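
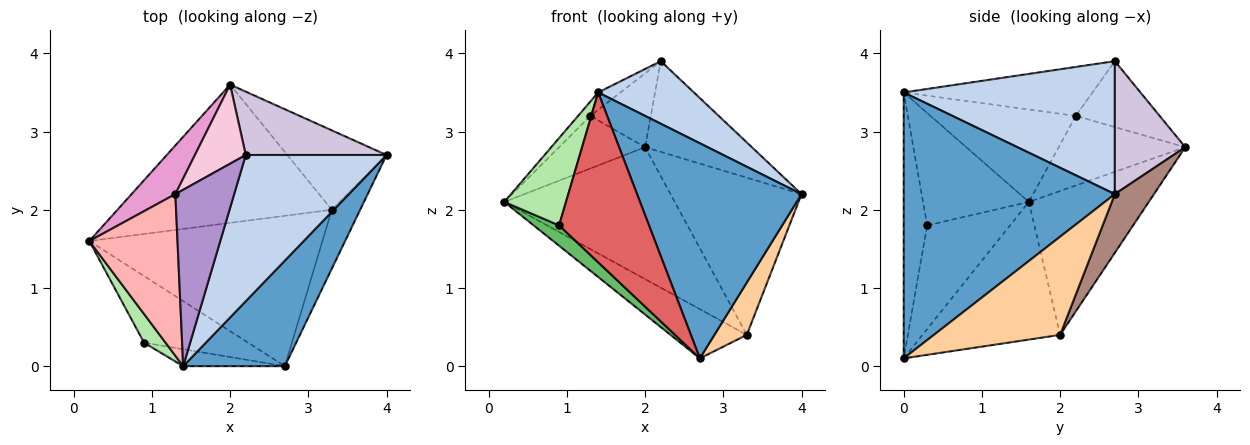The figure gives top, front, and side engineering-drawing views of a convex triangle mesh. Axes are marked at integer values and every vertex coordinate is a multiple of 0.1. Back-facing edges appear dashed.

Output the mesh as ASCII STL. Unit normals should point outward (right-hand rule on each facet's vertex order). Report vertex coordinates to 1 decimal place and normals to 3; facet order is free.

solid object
 facet normal 0.755 -0.588 0.289
  outer loop
   vertex 1.4 0.0 3.5
   vertex 2.7 0.0 0.1
   vertex 4.0 2.7 2.2
  endloop
 endfacet
 facet normal 0.656 -0.297 0.694
  outer loop
   vertex 1.4 0.0 3.5
   vertex 4.0 2.7 2.2
   vertex 2.2 2.7 3.9
  endloop
 endfacet
 facet normal -0.489 0.271 -0.829
  outer loop
   vertex 3.3 2.0 0.4
   vertex 2.7 0.0 0.1
   vertex 0.2 1.6 2.1
  endloop
 endfacet
 facet normal 0.933 -0.239 -0.270
  outer loop
   vertex 3.3 2.0 0.4
   vertex 4.0 2.7 2.2
   vertex 2.7 0.0 0.1
  endloop
 endfacet
 facet normal -0.689 -0.211 -0.693
  outer loop
   vertex 0.9 0.3 1.8
   vertex 0.2 1.6 2.1
   vertex 2.7 0.0 0.1
  endloop
 endfacet
 facet normal -0.852 -0.497 0.163
  outer loop
   vertex 0.9 0.3 1.8
   vertex 1.4 0.0 3.5
   vertex 0.2 1.6 2.1
  endloop
 endfacet
 facet normal -0.251 -0.963 -0.096
  outer loop
   vertex 0.9 0.3 1.8
   vertex 2.7 0.0 0.1
   vertex 1.4 0.0 3.5
  endloop
 endfacet
 facet normal -0.722 0.061 0.689
  outer loop
   vertex 1.3 2.2 3.2
   vertex 0.2 1.6 2.1
   vertex 1.4 0.0 3.5
  endloop
 endfacet
 facet normal -0.638 0.076 0.766
  outer loop
   vertex 1.3 2.2 3.2
   vertex 1.4 0.0 3.5
   vertex 2.2 2.7 3.9
  endloop
 endfacet
 facet normal 0.476 0.721 0.504
  outer loop
   vertex 2.0 3.6 2.8
   vertex 2.2 2.7 3.9
   vertex 4.0 2.7 2.2
  endloop
 endfacet
 facet normal 0.257 0.863 -0.436
  outer loop
   vertex 2.0 3.6 2.8
   vertex 4.0 2.7 2.2
   vertex 3.3 2.0 0.4
  endloop
 endfacet
 facet normal -0.437 0.621 -0.651
  outer loop
   vertex 2.0 3.6 2.8
   vertex 3.3 2.0 0.4
   vertex 0.2 1.6 2.1
  endloop
 endfacet
 facet normal -0.734 0.499 0.462
  outer loop
   vertex 2.0 3.6 2.8
   vertex 0.2 1.6 2.1
   vertex 1.3 2.2 3.2
  endloop
 endfacet
 facet normal -0.688 0.495 0.530
  outer loop
   vertex 2.0 3.6 2.8
   vertex 1.3 2.2 3.2
   vertex 2.2 2.7 3.9
  endloop
 endfacet
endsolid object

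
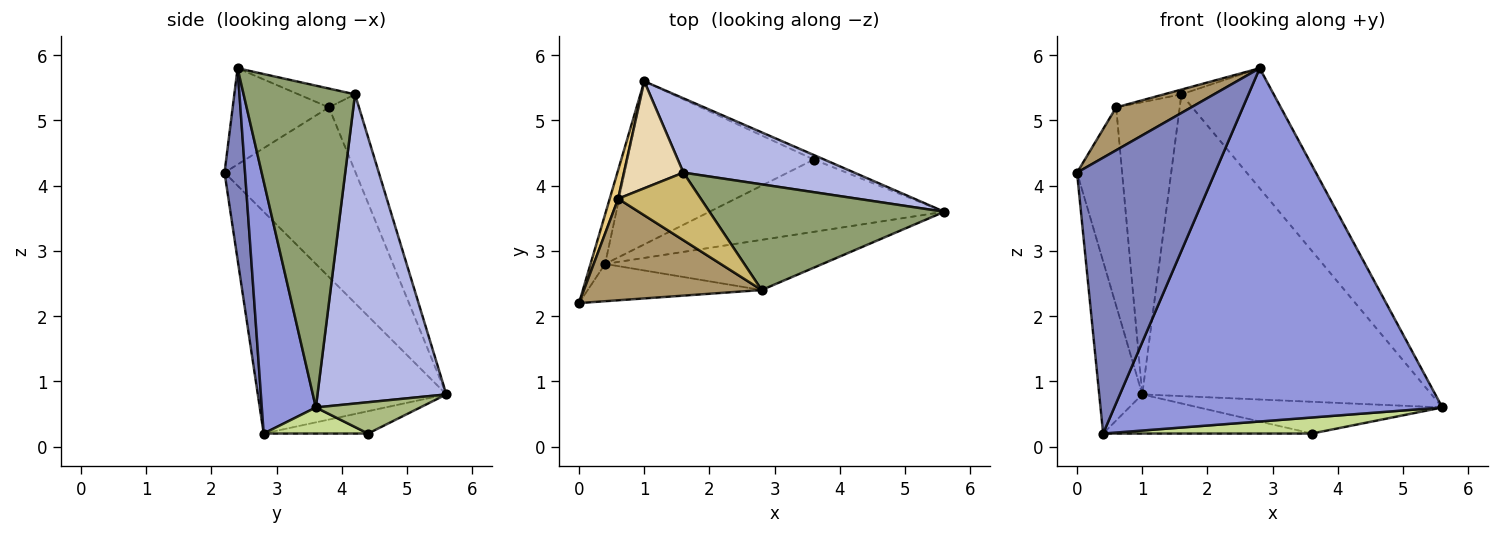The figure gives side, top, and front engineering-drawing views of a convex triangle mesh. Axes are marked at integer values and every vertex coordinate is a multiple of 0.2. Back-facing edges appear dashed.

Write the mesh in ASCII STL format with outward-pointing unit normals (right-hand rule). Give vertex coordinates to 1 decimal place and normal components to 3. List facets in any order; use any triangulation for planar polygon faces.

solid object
 facet normal -0.973 0.222 -0.064
  outer loop
   vertex 0.4 2.8 0.2
   vertex 0.0 2.2 4.2
   vertex 1.0 5.6 0.8
  endloop
 endfacet
 facet normal 0.146 -0.980 -0.132
  outer loop
   vertex 0.4 2.8 0.2
   vertex 2.8 2.4 5.8
   vertex 0.0 2.2 4.2
  endloop
 endfacet
 facet normal 0.161 -0.977 -0.139
  outer loop
   vertex 0.4 2.8 0.2
   vertex 5.6 3.6 0.6
   vertex 2.8 2.4 5.8
  endloop
 endfacet
 facet normal 0.397 0.891 0.219
  outer loop
   vertex 1.6 4.2 5.4
   vertex 5.6 3.6 0.6
   vertex 1.0 5.6 0.8
  endloop
 endfacet
 facet normal 0.671 0.556 0.490
  outer loop
   vertex 1.6 4.2 5.4
   vertex 2.8 2.4 5.8
   vertex 5.6 3.6 0.6
  endloop
 endfacet
 facet normal 0.391 0.911 -0.130
  outer loop
   vertex 3.6 4.4 0.2
   vertex 1.0 5.6 0.8
   vertex 5.6 3.6 0.6
  endloop
 endfacet
 facet normal 0.108 -0.216 -0.970
  outer loop
   vertex 3.6 4.4 0.2
   vertex 5.6 3.6 0.6
   vertex 0.4 2.8 0.2
  endloop
 endfacet
 facet normal -0.116 0.232 -0.966
  outer loop
   vertex 3.6 4.4 0.2
   vertex 0.4 2.8 0.2
   vertex 1.0 5.6 0.8
  endloop
 endfacet
 facet normal -0.446 -0.348 0.824
  outer loop
   vertex 0.6 3.8 5.2
   vertex 0.0 2.2 4.2
   vertex 2.8 2.4 5.8
  endloop
 endfacet
 facet normal -0.222 0.068 0.973
  outer loop
   vertex 0.6 3.8 5.2
   vertex 2.8 2.4 5.8
   vertex 1.6 4.2 5.4
  endloop
 endfacet
 facet normal -0.945 0.325 0.047
  outer loop
   vertex 0.6 3.8 5.2
   vertex 1.0 5.6 0.8
   vertex 0.0 2.2 4.2
  endloop
 endfacet
 facet normal -0.406 0.858 0.314
  outer loop
   vertex 0.6 3.8 5.2
   vertex 1.6 4.2 5.4
   vertex 1.0 5.6 0.8
  endloop
 endfacet
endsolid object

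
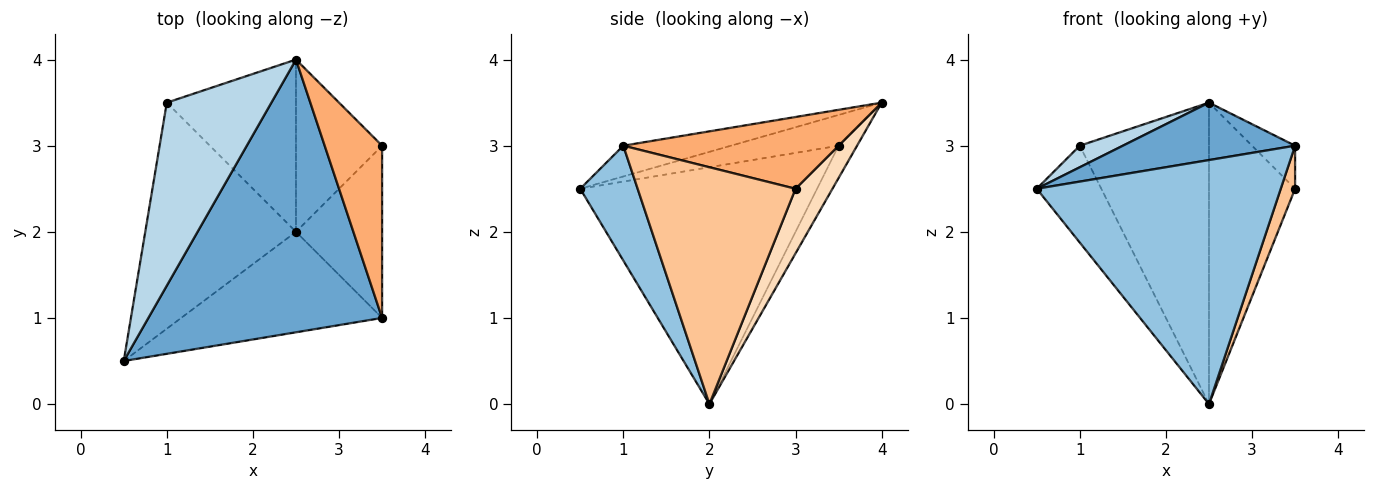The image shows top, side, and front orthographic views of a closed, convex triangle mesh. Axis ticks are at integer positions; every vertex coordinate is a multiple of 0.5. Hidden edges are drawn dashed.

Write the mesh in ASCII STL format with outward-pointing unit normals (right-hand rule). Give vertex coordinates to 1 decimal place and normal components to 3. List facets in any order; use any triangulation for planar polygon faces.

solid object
 facet normal -0.128 -0.204 0.971
  outer loop
   vertex 2.5 4.0 3.5
   vertex 0.5 0.5 2.5
   vertex 3.5 1.0 3.0
  endloop
 endfacet
 facet normal 0.213 -0.904 -0.372
  outer loop
   vertex 2.5 2.0 0.0
   vertex 3.5 1.0 3.0
   vertex 0.5 0.5 2.5
  endloop
 endfacet
 facet normal -0.280 -0.112 0.953
  outer loop
   vertex 1.0 3.5 3.0
   vertex 0.5 0.5 2.5
   vertex 2.5 4.0 3.5
  endloop
 endfacet
 facet normal -0.822 0.224 -0.523
  outer loop
   vertex 1.0 3.5 3.0
   vertex 2.5 2.0 0.0
   vertex 0.5 0.5 2.5
  endloop
 endfacet
 facet normal -0.123 0.862 -0.492
  outer loop
   vertex 1.0 3.5 3.0
   vertex 2.5 4.0 3.5
   vertex 2.5 2.0 0.0
  endloop
 endfacet
 facet normal 0.772 0.154 0.617
  outer loop
   vertex 3.5 3.0 2.5
   vertex 2.5 4.0 3.5
   vertex 3.5 1.0 3.0
  endloop
 endfacet
 facet normal 0.936 -0.085 -0.341
  outer loop
   vertex 3.5 3.0 2.5
   vertex 3.5 1.0 3.0
   vertex 2.5 2.0 0.0
  endloop
 endfacet
 facet normal 0.349 0.814 -0.465
  outer loop
   vertex 3.5 3.0 2.5
   vertex 2.5 2.0 0.0
   vertex 2.5 4.0 3.5
  endloop
 endfacet
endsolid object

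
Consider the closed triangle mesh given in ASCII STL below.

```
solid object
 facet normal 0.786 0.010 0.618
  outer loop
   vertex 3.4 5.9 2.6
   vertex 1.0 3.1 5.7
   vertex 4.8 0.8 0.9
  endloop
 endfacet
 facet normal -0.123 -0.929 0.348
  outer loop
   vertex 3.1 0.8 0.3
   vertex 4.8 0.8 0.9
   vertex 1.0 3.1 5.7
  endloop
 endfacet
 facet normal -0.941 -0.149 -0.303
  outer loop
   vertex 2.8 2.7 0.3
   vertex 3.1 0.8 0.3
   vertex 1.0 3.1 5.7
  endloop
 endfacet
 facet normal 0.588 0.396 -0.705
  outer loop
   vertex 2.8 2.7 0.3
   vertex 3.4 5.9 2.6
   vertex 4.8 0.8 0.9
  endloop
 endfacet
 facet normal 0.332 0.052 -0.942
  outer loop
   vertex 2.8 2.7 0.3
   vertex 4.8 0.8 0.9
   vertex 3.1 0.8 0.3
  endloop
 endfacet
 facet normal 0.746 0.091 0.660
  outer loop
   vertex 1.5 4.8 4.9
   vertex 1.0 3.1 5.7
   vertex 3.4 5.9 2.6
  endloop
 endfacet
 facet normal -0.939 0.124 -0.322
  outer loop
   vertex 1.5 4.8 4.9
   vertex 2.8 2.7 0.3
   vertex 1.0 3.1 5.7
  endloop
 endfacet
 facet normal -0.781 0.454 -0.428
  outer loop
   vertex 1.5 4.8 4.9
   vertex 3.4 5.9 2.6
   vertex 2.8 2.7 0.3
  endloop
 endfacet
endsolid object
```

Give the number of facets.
8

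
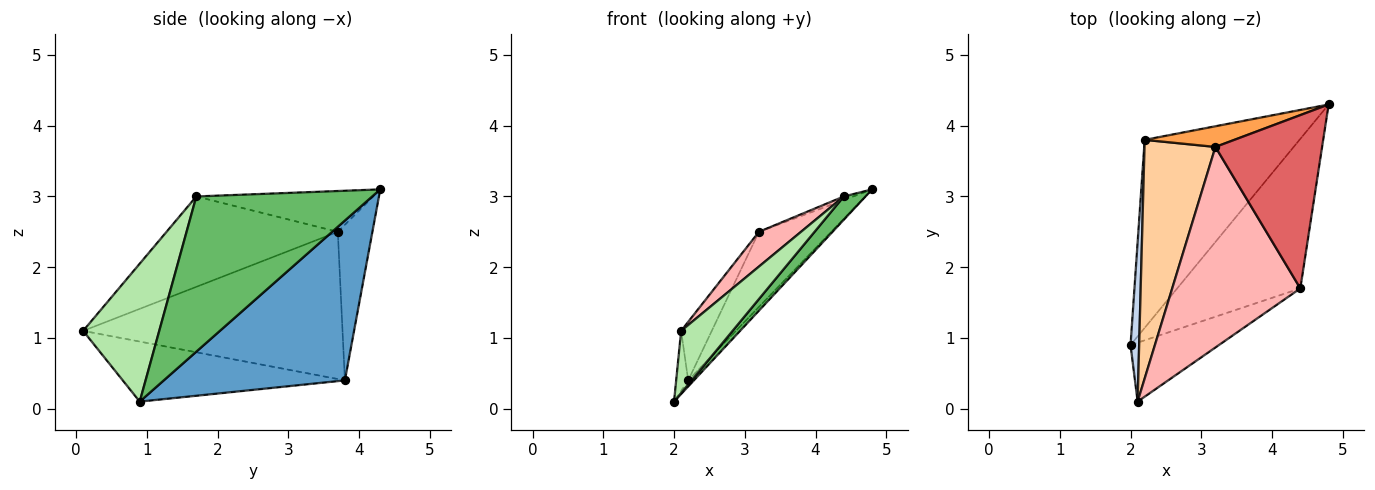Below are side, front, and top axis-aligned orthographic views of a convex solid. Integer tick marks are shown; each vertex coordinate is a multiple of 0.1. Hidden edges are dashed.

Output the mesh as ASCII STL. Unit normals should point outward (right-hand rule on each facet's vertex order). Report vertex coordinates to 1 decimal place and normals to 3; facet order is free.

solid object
 facet normal 0.718 0.022 -0.696
  outer loop
   vertex 2.2 3.8 0.4
   vertex 4.8 4.3 3.1
   vertex 2.0 0.9 0.1
  endloop
 endfacet
 facet normal -0.988 0.054 0.142
  outer loop
   vertex 2.2 3.8 0.4
   vertex 2.0 0.9 0.1
   vertex 2.1 0.1 1.1
  endloop
 endfacet
 facet normal -0.419 0.876 0.241
  outer loop
   vertex 3.2 3.7 2.5
   vertex 4.8 4.3 3.1
   vertex 2.2 3.8 0.4
  endloop
 endfacet
 facet normal -0.896 0.106 0.432
  outer loop
   vertex 3.2 3.7 2.5
   vertex 2.2 3.8 0.4
   vertex 2.1 0.1 1.1
  endloop
 endfacet
 facet normal 0.780 -0.096 -0.619
  outer loop
   vertex 4.4 1.7 3.0
   vertex 2.0 0.9 0.1
   vertex 4.8 4.3 3.1
  endloop
 endfacet
 facet normal 0.732 -0.495 -0.469
  outer loop
   vertex 4.4 1.7 3.0
   vertex 2.1 0.1 1.1
   vertex 2.0 0.9 0.1
  endloop
 endfacet
 facet normal -0.357 0.019 0.934
  outer loop
   vertex 4.4 1.7 3.0
   vertex 4.8 4.3 3.1
   vertex 3.2 3.7 2.5
  endloop
 endfacet
 facet normal -0.571 -0.140 0.809
  outer loop
   vertex 4.4 1.7 3.0
   vertex 3.2 3.7 2.5
   vertex 2.1 0.1 1.1
  endloop
 endfacet
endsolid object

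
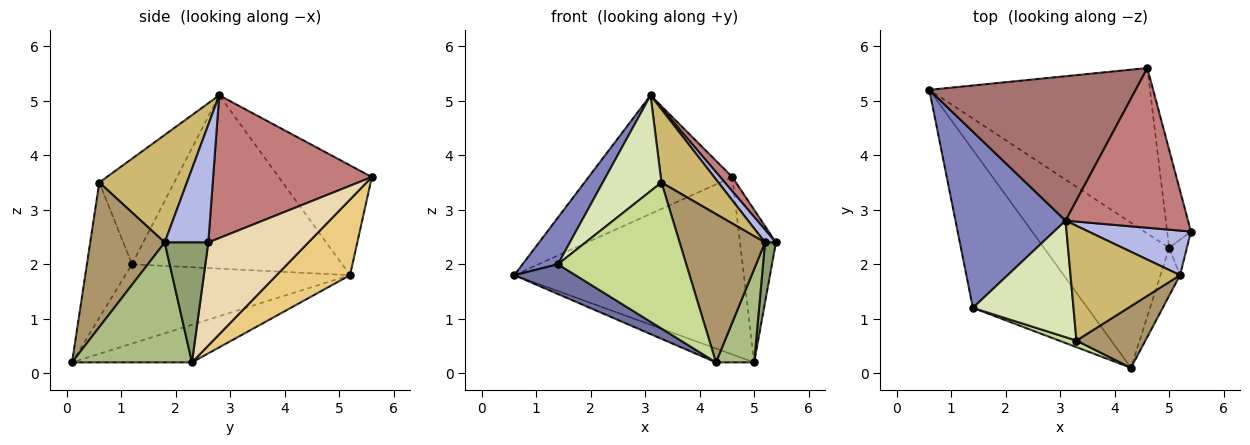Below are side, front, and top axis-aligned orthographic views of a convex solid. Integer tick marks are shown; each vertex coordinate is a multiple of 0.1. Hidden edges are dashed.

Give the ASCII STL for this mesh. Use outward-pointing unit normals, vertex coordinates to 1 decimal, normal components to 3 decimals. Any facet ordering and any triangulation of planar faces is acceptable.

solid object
 facet normal -0.562 -0.153 -0.813
  outer loop
   vertex 1.4 1.2 2.0
   vertex 0.6 5.2 1.8
   vertex 4.3 0.1 0.2
  endloop
 endfacet
 facet normal -0.836 -0.141 0.531
  outer loop
   vertex 1.4 1.2 2.0
   vertex 3.1 2.8 5.1
   vertex 0.6 5.2 1.8
  endloop
 endfacet
 facet normal -0.287 0.091 -0.954
  outer loop
   vertex 5.0 2.3 0.2
   vertex 4.3 0.1 0.2
   vertex 0.6 5.2 1.8
  endloop
 endfacet
 facet normal 0.741 -0.185 0.645
  outer loop
   vertex 5.2 1.8 2.4
   vertex 5.4 2.6 2.4
   vertex 3.1 2.8 5.1
  endloop
 endfacet
 facet normal 0.960 -0.240 -0.142
  outer loop
   vertex 5.2 1.8 2.4
   vertex 5.0 2.3 0.2
   vertex 5.4 2.6 2.4
  endloop
 endfacet
 facet normal 0.942 -0.300 -0.154
  outer loop
   vertex 5.2 1.8 2.4
   vertex 4.3 0.1 0.2
   vertex 5.0 2.3 0.2
  endloop
 endfacet
 facet normal -0.331 -0.943 0.042
  outer loop
   vertex 3.3 0.6 3.5
   vertex 1.4 1.2 2.0
   vertex 4.3 0.1 0.2
  endloop
 endfacet
 facet normal -0.630 -0.494 0.600
  outer loop
   vertex 3.3 0.6 3.5
   vertex 3.1 2.8 5.1
   vertex 1.4 1.2 2.0
  endloop
 endfacet
 facet normal 0.627 -0.719 0.299
  outer loop
   vertex 3.3 0.6 3.5
   vertex 4.3 0.1 0.2
   vertex 5.2 1.8 2.4
  endloop
 endfacet
 facet normal 0.638 -0.414 0.649
  outer loop
   vertex 3.3 0.6 3.5
   vertex 5.2 1.8 2.4
   vertex 3.1 2.8 5.1
  endloop
 endfacet
 facet normal 0.228 0.712 -0.664
  outer loop
   vertex 4.6 5.6 3.6
   vertex 5.0 2.3 0.2
   vertex 0.6 5.2 1.8
  endloop
 endfacet
 facet normal 0.920 0.330 -0.212
  outer loop
   vertex 4.6 5.6 3.6
   vertex 5.4 2.6 2.4
   vertex 5.0 2.3 0.2
  endloop
 endfacet
 facet normal -0.380 0.587 0.715
  outer loop
   vertex 4.6 5.6 3.6
   vertex 0.6 5.2 1.8
   vertex 3.1 2.8 5.1
  endloop
 endfacet
 facet normal 0.758 -0.058 0.650
  outer loop
   vertex 4.6 5.6 3.6
   vertex 3.1 2.8 5.1
   vertex 5.4 2.6 2.4
  endloop
 endfacet
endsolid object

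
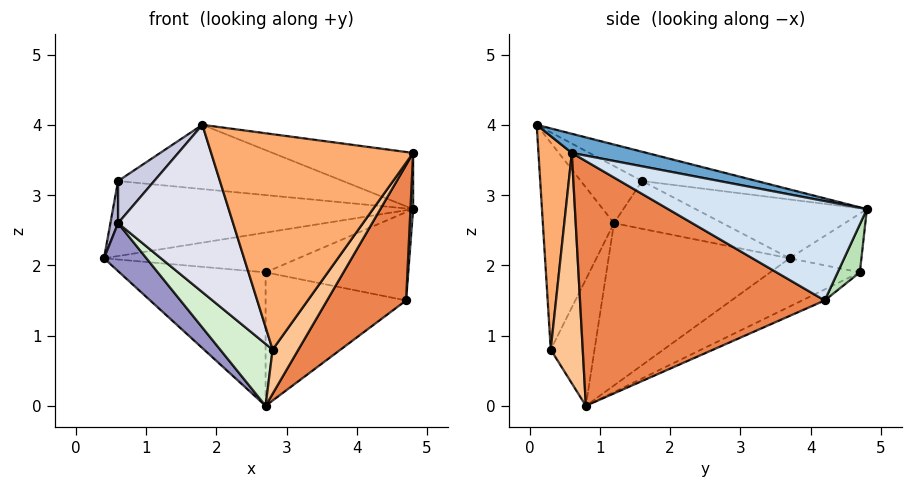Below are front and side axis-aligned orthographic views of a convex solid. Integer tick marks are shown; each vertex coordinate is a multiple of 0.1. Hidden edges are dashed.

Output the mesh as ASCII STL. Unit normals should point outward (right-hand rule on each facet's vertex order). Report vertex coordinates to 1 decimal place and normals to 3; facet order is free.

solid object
 facet normal 0.099 0.186 0.977
  outer loop
   vertex 4.8 0.6 3.6
   vertex 4.8 4.8 2.8
   vertex 1.8 0.1 4.0
  endloop
 endfacet
 facet normal -0.246 0.431 0.868
  outer loop
   vertex 0.6 1.6 3.2
   vertex 4.8 4.8 2.8
   vertex 0.4 3.7 2.1
  endloop
 endfacet
 facet normal -0.178 0.349 0.920
  outer loop
   vertex 0.6 1.6 3.2
   vertex 1.8 0.1 4.0
   vertex 4.8 4.8 2.8
  endloop
 endfacet
 facet normal 0.997 -0.013 -0.071
  outer loop
   vertex 4.7 4.2 1.5
   vertex 4.8 4.8 2.8
   vertex 4.8 0.6 3.6
  endloop
 endfacet
 facet normal 0.826 -0.267 -0.497
  outer loop
   vertex 4.7 4.2 1.5
   vertex 4.8 0.6 3.6
   vertex 2.7 0.8 0.0
  endloop
 endfacet
 facet normal 0.163 -0.987 -0.011
  outer loop
   vertex 2.8 0.3 0.8
   vertex 4.8 0.6 3.6
   vertex 1.8 0.1 4.0
  endloop
 endfacet
 facet normal 0.700 -0.563 -0.439
  outer loop
   vertex 2.8 0.3 0.8
   vertex 2.7 0.8 0.0
   vertex 4.8 0.6 3.6
  endloop
 endfacet
 facet normal -0.259 0.423 -0.868
  outer loop
   vertex 2.7 4.7 1.9
   vertex 2.7 0.8 0.0
   vertex 0.4 3.7 2.1
  endloop
 endfacet
 facet normal -0.070 0.437 -0.897
  outer loop
   vertex 2.7 4.7 1.9
   vertex 4.7 4.2 1.5
   vertex 2.7 0.8 0.0
  endloop
 endfacet
 facet normal -0.283 0.767 0.576
  outer loop
   vertex 2.7 4.7 1.9
   vertex 0.4 3.7 2.1
   vertex 4.8 4.8 2.8
  endloop
 endfacet
 facet normal 0.139 0.895 -0.424
  outer loop
   vertex 2.7 4.7 1.9
   vertex 4.8 4.8 2.8
   vertex 4.7 4.2 1.5
  endloop
 endfacet
 facet normal -0.595 -0.713 -0.371
  outer loop
   vertex 0.6 1.2 2.6
   vertex 2.7 0.8 0.0
   vertex 2.8 0.3 0.8
  endloop
 endfacet
 facet normal -0.778 -0.182 -0.601
  outer loop
   vertex 0.6 1.2 2.6
   vertex 0.4 3.7 2.1
   vertex 2.7 0.8 0.0
  endloop
 endfacet
 facet normal -0.996 -0.070 0.047
  outer loop
   vertex 0.6 1.2 2.6
   vertex 0.6 1.6 3.2
   vertex 0.4 3.7 2.1
  endloop
 endfacet
 facet normal -0.816 -0.481 0.321
  outer loop
   vertex 0.6 1.2 2.6
   vertex 1.8 0.1 4.0
   vertex 0.6 1.6 3.2
  endloop
 endfacet
 facet normal -0.514 -0.831 -0.213
  outer loop
   vertex 0.6 1.2 2.6
   vertex 2.8 0.3 0.8
   vertex 1.8 0.1 4.0
  endloop
 endfacet
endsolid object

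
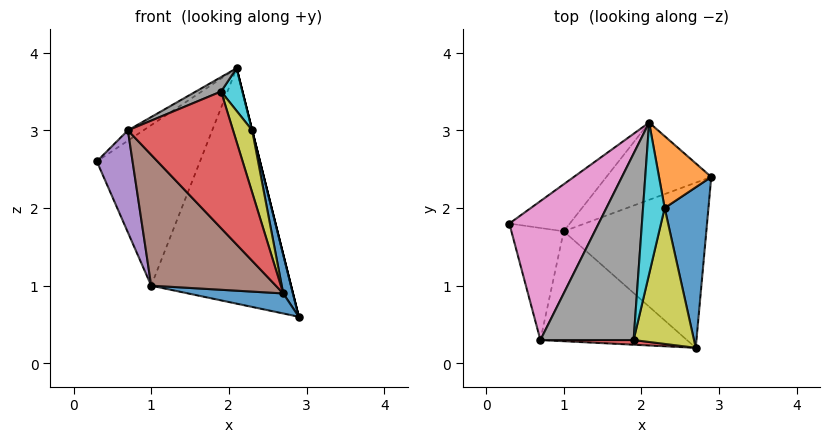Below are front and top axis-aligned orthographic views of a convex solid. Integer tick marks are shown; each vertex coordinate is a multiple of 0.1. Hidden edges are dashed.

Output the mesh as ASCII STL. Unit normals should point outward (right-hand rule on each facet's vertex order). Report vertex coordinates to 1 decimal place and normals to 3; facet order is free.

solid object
 facet normal -0.162 -0.119 -0.980
  outer loop
   vertex 1.0 1.7 1.0
   vertex 2.9 2.4 0.6
   vertex 2.7 0.2 0.9
  endloop
 endfacet
 facet normal -0.451 0.856 -0.251
  outer loop
   vertex 1.0 1.7 1.0
   vertex 0.3 1.8 2.6
   vertex 2.1 3.1 3.8
  endloop
 endfacet
 facet normal -0.384 0.877 -0.288
  outer loop
   vertex 1.0 1.7 1.0
   vertex 2.1 3.1 3.8
   vertex 2.9 2.4 0.6
  endloop
 endfacet
 facet normal -0.014 -0.999 0.034
  outer loop
   vertex 0.7 0.3 3.0
   vertex 2.7 0.2 0.9
   vertex 1.9 0.3 3.5
  endloop
 endfacet
 facet normal -0.873 -0.329 -0.361
  outer loop
   vertex 0.7 0.3 3.0
   vertex 0.3 1.8 2.6
   vertex 1.0 1.7 1.0
  endloop
 endfacet
 facet normal -0.581 -0.623 -0.523
  outer loop
   vertex 0.7 0.3 3.0
   vertex 1.0 1.7 1.0
   vertex 2.7 0.2 0.9
  endloop
 endfacet
 facet normal -0.584 0.060 0.810
  outer loop
   vertex 0.7 0.3 3.0
   vertex 2.1 3.1 3.8
   vertex 0.3 1.8 2.6
  endloop
 endfacet
 facet normal -0.384 -0.071 0.921
  outer loop
   vertex 0.7 0.3 3.0
   vertex 1.9 0.3 3.5
   vertex 2.1 3.1 3.8
  endloop
 endfacet
 facet normal 0.946 -0.135 0.296
  outer loop
   vertex 2.3 2.0 3.0
   vertex 1.9 0.3 3.5
   vertex 2.7 0.2 0.9
  endloop
 endfacet
 facet normal 0.921 -0.106 0.376
  outer loop
   vertex 2.3 2.0 3.0
   vertex 2.1 3.1 3.8
   vertex 1.9 0.3 3.5
  endloop
 endfacet
 facet normal 0.971 -0.056 0.233
  outer loop
   vertex 2.3 2.0 3.0
   vertex 2.7 0.2 0.9
   vertex 2.9 2.4 0.6
  endloop
 endfacet
 facet normal 0.970 0.000 0.243
  outer loop
   vertex 2.3 2.0 3.0
   vertex 2.9 2.4 0.6
   vertex 2.1 3.1 3.8
  endloop
 endfacet
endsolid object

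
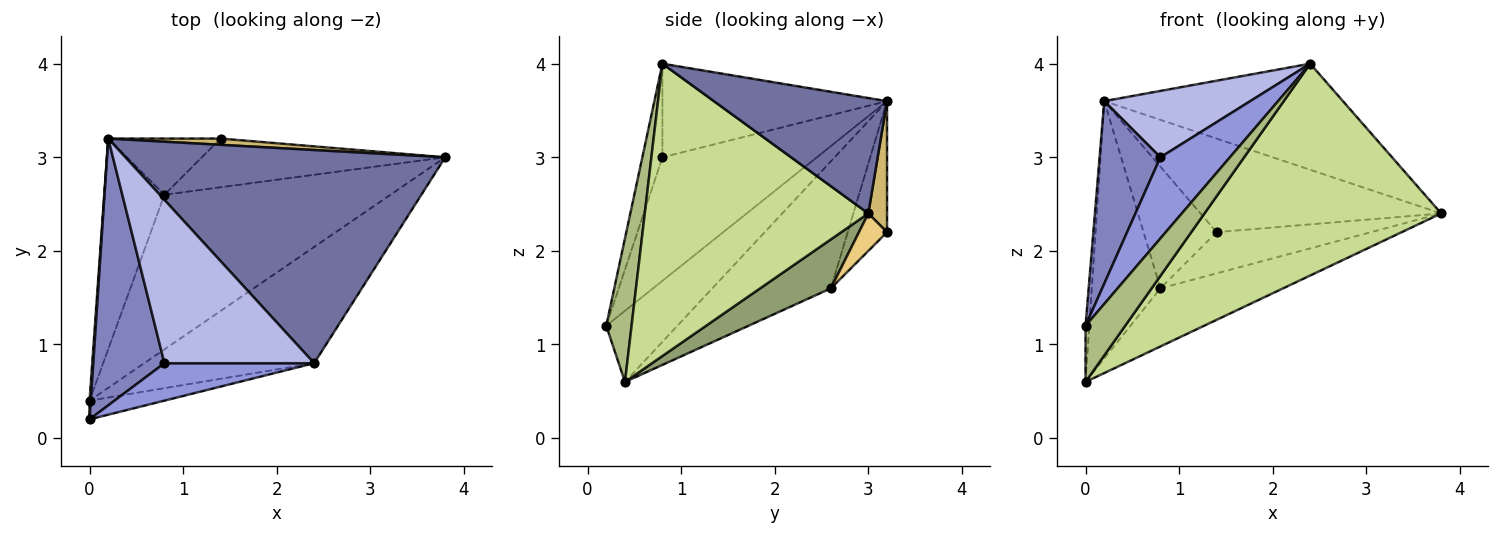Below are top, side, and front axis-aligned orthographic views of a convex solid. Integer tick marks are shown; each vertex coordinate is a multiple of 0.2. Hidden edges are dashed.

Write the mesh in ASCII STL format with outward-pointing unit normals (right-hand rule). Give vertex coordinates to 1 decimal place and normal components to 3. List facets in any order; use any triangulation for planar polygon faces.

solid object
 facet normal 0.308 0.424 0.852
  outer loop
   vertex 2.4 0.8 4.0
   vertex 3.8 3.0 2.4
   vertex 0.2 3.2 3.6
  endloop
 endfacet
 facet normal -0.820 -0.323 0.472
  outer loop
   vertex 0.8 0.8 3.0
   vertex 0.2 3.2 3.6
   vertex 0.0 0.2 1.2
  endloop
 endfacet
 facet normal -0.253 -0.878 0.405
  outer loop
   vertex 0.8 0.8 3.0
   vertex 0.0 0.2 1.2
   vertex 2.4 0.8 4.0
  endloop
 endfacet
 facet normal -0.501 -0.326 0.802
  outer loop
   vertex 0.8 0.8 3.0
   vertex 2.4 0.8 4.0
   vertex 0.2 3.2 3.6
  endloop
 endfacet
 facet normal 0.199 0.345 -0.917
  outer loop
   vertex 0.0 0.4 0.6
   vertex 0.8 2.6 1.6
   vertex 3.8 3.0 2.4
  endloop
 endfacet
 facet normal 0.518 -0.811 -0.270
  outer loop
   vertex 0.0 0.4 0.6
   vertex 2.4 0.8 4.0
   vertex 0.0 0.2 1.2
  endloop
 endfacet
 facet normal 0.638 -0.675 -0.371
  outer loop
   vertex 0.0 0.4 0.6
   vertex 3.8 3.0 2.4
   vertex 2.4 0.8 4.0
  endloop
 endfacet
 facet normal -0.998 0.053 0.018
  outer loop
   vertex 0.0 0.4 0.6
   vertex 0.0 0.2 1.2
   vertex 0.2 3.2 3.6
  endloop
 endfacet
 facet normal -0.801 0.464 -0.379
  outer loop
   vertex 0.0 0.4 0.6
   vertex 0.2 3.2 3.6
   vertex 0.8 2.6 1.6
  endloop
 endfacet
 facet normal 0.077 0.995 0.066
  outer loop
   vertex 1.4 3.2 2.2
   vertex 0.2 3.2 3.6
   vertex 3.8 3.0 2.4
  endloop
 endfacet
 facet normal 0.117 0.642 -0.758
  outer loop
   vertex 1.4 3.2 2.2
   vertex 3.8 3.0 2.4
   vertex 0.8 2.6 1.6
  endloop
 endfacet
 facet normal -0.439 0.816 -0.376
  outer loop
   vertex 1.4 3.2 2.2
   vertex 0.8 2.6 1.6
   vertex 0.2 3.2 3.6
  endloop
 endfacet
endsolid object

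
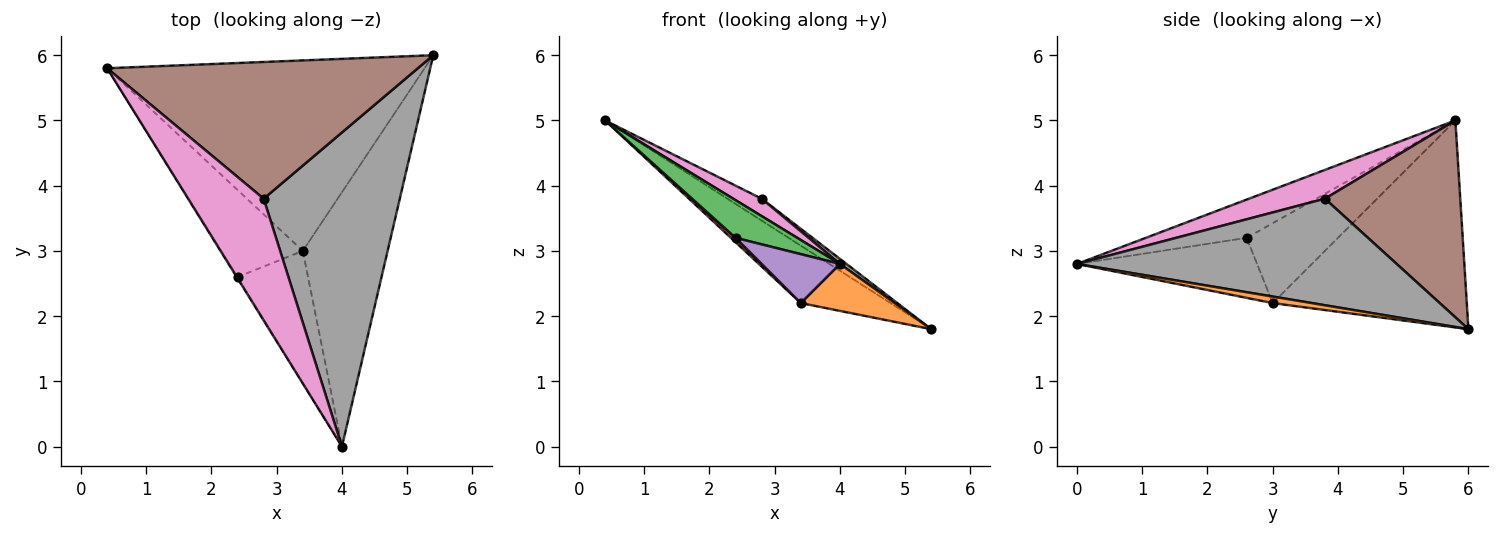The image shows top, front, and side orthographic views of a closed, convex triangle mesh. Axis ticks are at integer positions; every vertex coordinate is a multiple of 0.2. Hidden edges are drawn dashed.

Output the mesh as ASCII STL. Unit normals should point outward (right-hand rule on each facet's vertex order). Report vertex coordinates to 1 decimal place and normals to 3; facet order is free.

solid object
 facet normal -0.530 0.245 -0.812
  outer loop
   vertex 3.4 3.0 2.2
   vertex 0.4 5.8 5.0
   vertex 5.4 6.0 1.8
  endloop
 endfacet
 facet normal 0.075 -0.181 -0.981
  outer loop
   vertex 3.4 3.0 2.2
   vertex 5.4 6.0 1.8
   vertex 4.0 0.0 2.8
  endloop
 endfacet
 facet normal -0.853 -0.522 -0.020
  outer loop
   vertex 2.4 2.6 3.2
   vertex 4.0 0.0 2.8
   vertex 0.4 5.8 5.0
  endloop
 endfacet
 facet normal -0.699 -0.036 -0.714
  outer loop
   vertex 2.4 2.6 3.2
   vertex 0.4 5.8 5.0
   vertex 3.4 3.0 2.2
  endloop
 endfacet
 facet normal -0.624 -0.271 -0.733
  outer loop
   vertex 2.4 2.6 3.2
   vertex 3.4 3.0 2.2
   vertex 4.0 0.0 2.8
  endloop
 endfacet
 facet normal 0.530 0.134 0.837
  outer loop
   vertex 2.8 3.8 3.8
   vertex 5.4 6.0 1.8
   vertex 0.4 5.8 5.0
  endloop
 endfacet
 facet normal 0.353 -0.132 0.926
  outer loop
   vertex 2.8 3.8 3.8
   vertex 0.4 5.8 5.0
   vertex 4.0 0.0 2.8
  endloop
 endfacet
 facet normal 0.616 -0.013 0.787
  outer loop
   vertex 2.8 3.8 3.8
   vertex 4.0 0.0 2.8
   vertex 5.4 6.0 1.8
  endloop
 endfacet
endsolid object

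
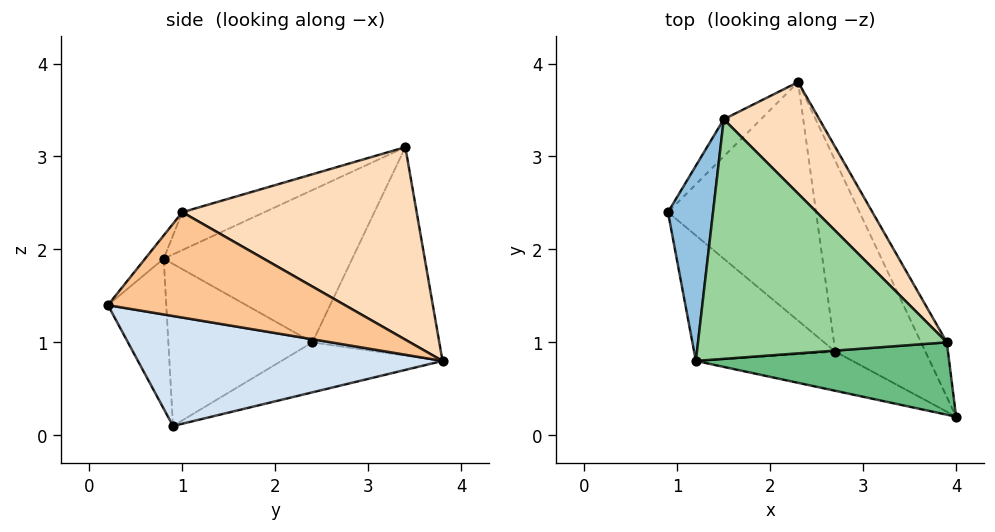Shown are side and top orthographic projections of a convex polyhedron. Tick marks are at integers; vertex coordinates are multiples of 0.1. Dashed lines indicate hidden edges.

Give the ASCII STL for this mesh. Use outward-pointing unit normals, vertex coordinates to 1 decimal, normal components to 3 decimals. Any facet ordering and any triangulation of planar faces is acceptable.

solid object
 facet normal -0.710 0.692 -0.127
  outer loop
   vertex 1.5 3.4 3.1
   vertex 2.3 3.8 0.8
   vertex 0.9 2.4 1.0
  endloop
 endfacet
 facet normal -0.959 -0.020 0.284
  outer loop
   vertex 1.2 0.8 1.9
   vertex 1.5 3.4 3.1
   vertex 0.9 2.4 1.0
  endloop
 endfacet
 facet normal -0.315 0.182 -0.932
  outer loop
   vertex 2.7 0.9 0.1
   vertex 0.9 2.4 1.0
   vertex 2.3 3.8 0.8
  endloop
 endfacet
 facet normal 0.749 0.251 -0.613
  outer loop
   vertex 2.7 0.9 0.1
   vertex 2.3 3.8 0.8
   vertex 4.0 0.2 1.4
  endloop
 endfacet
 facet normal -0.672 -0.455 -0.585
  outer loop
   vertex 2.7 0.9 0.1
   vertex 1.2 0.8 1.9
   vertex 0.9 2.4 1.0
  endloop
 endfacet
 facet normal -0.246 -0.935 -0.257
  outer loop
   vertex 2.7 0.9 0.1
   vertex 4.0 0.2 1.4
   vertex 1.2 0.8 1.9
  endloop
 endfacet
 facet normal 0.896 0.386 -0.220
  outer loop
   vertex 3.9 1.0 2.4
   vertex 4.0 0.2 1.4
   vertex 2.3 3.8 0.8
  endloop
 endfacet
 facet normal 0.711 0.608 0.353
  outer loop
   vertex 3.9 1.0 2.4
   vertex 2.3 3.8 0.8
   vertex 1.5 3.4 3.1
  endloop
 endfacet
 facet normal -0.057 -0.782 0.620
  outer loop
   vertex 3.9 1.0 2.4
   vertex 1.2 0.8 1.9
   vertex 4.0 0.2 1.4
  endloop
 endfacet
 facet normal -0.138 -0.402 0.905
  outer loop
   vertex 3.9 1.0 2.4
   vertex 1.5 3.4 3.1
   vertex 1.2 0.8 1.9
  endloop
 endfacet
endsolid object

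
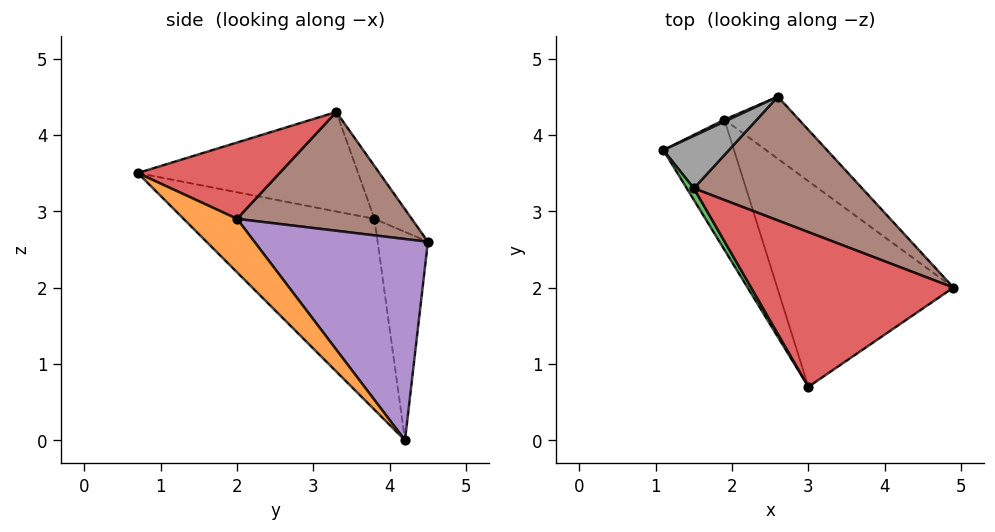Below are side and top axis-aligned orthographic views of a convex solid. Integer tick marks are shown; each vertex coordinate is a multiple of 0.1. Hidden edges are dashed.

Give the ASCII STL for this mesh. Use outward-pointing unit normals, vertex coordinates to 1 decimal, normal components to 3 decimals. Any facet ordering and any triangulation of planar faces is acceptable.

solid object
 facet normal -0.789 -0.540 -0.292
  outer loop
   vertex 1.9 4.2 0.0
   vertex 3.0 0.7 3.5
   vertex 1.1 3.8 2.9
  endloop
 endfacet
 facet normal 0.219 -0.655 -0.723
  outer loop
   vertex 1.9 4.2 0.0
   vertex 4.9 2.0 2.9
   vertex 3.0 0.7 3.5
  endloop
 endfacet
 facet normal -0.856 -0.513 0.061
  outer loop
   vertex 1.5 3.3 4.3
   vertex 1.1 3.8 2.9
   vertex 3.0 0.7 3.5
  endloop
 endfacet
 facet normal 0.352 -0.084 0.932
  outer loop
   vertex 1.5 3.3 4.3
   vertex 3.0 0.7 3.5
   vertex 4.9 2.0 2.9
  endloop
 endfacet
 facet normal 0.725 0.635 -0.268
  outer loop
   vertex 2.6 4.5 2.6
   vertex 4.9 2.0 2.9
   vertex 1.9 4.2 0.0
  endloop
 endfacet
 facet normal 0.488 0.532 0.692
  outer loop
   vertex 2.6 4.5 2.6
   vertex 1.5 3.3 4.3
   vertex 4.9 2.0 2.9
  endloop
 endfacet
 facet normal -0.421 0.907 0.009
  outer loop
   vertex 2.6 4.5 2.6
   vertex 1.9 4.2 0.0
   vertex 1.1 3.8 2.9
  endloop
 endfacet
 facet normal -0.321 0.859 0.399
  outer loop
   vertex 2.6 4.5 2.6
   vertex 1.1 3.8 2.9
   vertex 1.5 3.3 4.3
  endloop
 endfacet
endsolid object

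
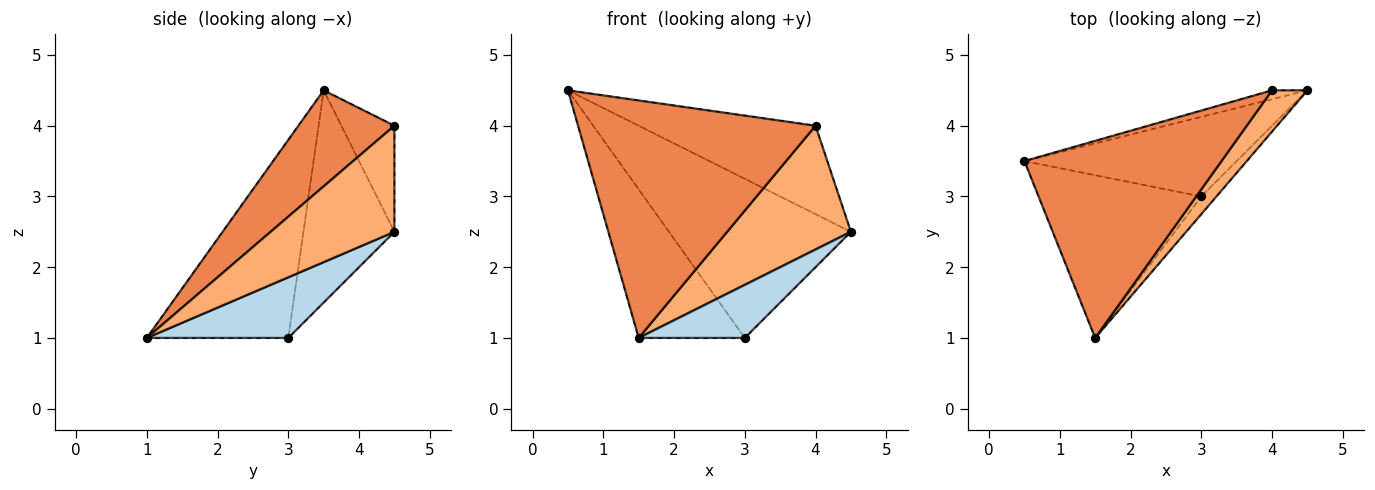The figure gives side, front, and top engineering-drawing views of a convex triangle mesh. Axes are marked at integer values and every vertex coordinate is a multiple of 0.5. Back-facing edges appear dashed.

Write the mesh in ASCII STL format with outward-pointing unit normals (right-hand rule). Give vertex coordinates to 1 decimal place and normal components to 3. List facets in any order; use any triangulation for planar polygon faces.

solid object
 facet normal -0.408 0.816 -0.408
  outer loop
   vertex 3.0 3.0 1.0
   vertex 0.5 3.5 4.5
   vertex 4.5 4.5 2.5
  endloop
 endfacet
 facet normal -0.669 0.501 -0.549
  outer loop
   vertex 3.0 3.0 1.0
   vertex 1.5 1.0 1.0
   vertex 0.5 3.5 4.5
  endloop
 endfacet
 facet normal 0.784 -0.588 -0.196
  outer loop
   vertex 3.0 3.0 1.0
   vertex 4.5 4.5 2.5
   vertex 1.5 1.0 1.0
  endloop
 endfacet
 facet normal -0.286 0.953 -0.095
  outer loop
   vertex 4.0 4.5 4.0
   vertex 4.5 4.5 2.5
   vertex 0.5 3.5 4.5
  endloop
 endfacet
 facet normal 0.297 -0.735 0.610
  outer loop
   vertex 4.0 4.5 4.0
   vertex 0.5 3.5 4.5
   vertex 1.5 1.0 1.0
  endloop
 endfacet
 facet normal 0.688 -0.688 0.229
  outer loop
   vertex 4.0 4.5 4.0
   vertex 1.5 1.0 1.0
   vertex 4.5 4.5 2.5
  endloop
 endfacet
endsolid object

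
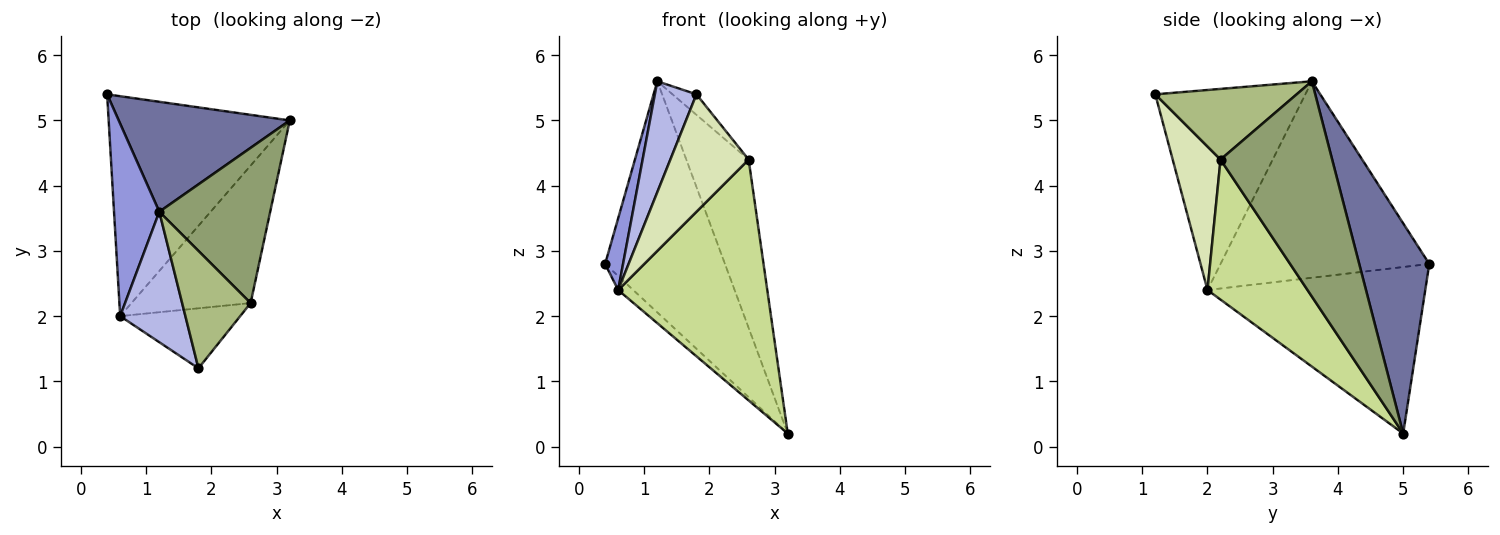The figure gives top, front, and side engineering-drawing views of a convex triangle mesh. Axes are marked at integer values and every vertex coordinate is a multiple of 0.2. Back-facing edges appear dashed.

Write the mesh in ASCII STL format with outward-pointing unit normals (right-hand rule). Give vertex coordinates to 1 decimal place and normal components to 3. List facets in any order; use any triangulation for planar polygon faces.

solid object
 facet normal 0.467 0.799 0.380
  outer loop
   vertex 1.2 3.6 5.6
   vertex 3.2 5.0 0.2
   vertex 0.4 5.4 2.8
  endloop
 endfacet
 facet normal -0.676 0.047 -0.735
  outer loop
   vertex 0.6 2.0 2.4
   vertex 0.4 5.4 2.8
   vertex 3.2 5.0 0.2
  endloop
 endfacet
 facet normal -0.971 -0.083 0.224
  outer loop
   vertex 0.6 2.0 2.4
   vertex 1.2 3.6 5.6
   vertex 0.4 5.4 2.8
  endloop
 endfacet
 facet normal -0.919 -0.255 0.300
  outer loop
   vertex 0.6 2.0 2.4
   vertex 1.8 1.2 5.4
   vertex 1.2 3.6 5.6
  endloop
 endfacet
 facet normal 0.796 0.445 0.410
  outer loop
   vertex 2.6 2.2 4.4
   vertex 3.2 5.0 0.2
   vertex 1.2 3.6 5.6
  endloop
 endfacet
 facet normal 0.713 0.121 0.691
  outer loop
   vertex 2.6 2.2 4.4
   vertex 1.2 3.6 5.6
   vertex 1.8 1.2 5.4
  endloop
 endfacet
 facet normal 0.503 -0.750 -0.428
  outer loop
   vertex 2.6 2.2 4.4
   vertex 0.6 2.0 2.4
   vertex 3.2 5.0 0.2
  endloop
 endfacet
 facet normal 0.478 -0.782 -0.400
  outer loop
   vertex 2.6 2.2 4.4
   vertex 1.8 1.2 5.4
   vertex 0.6 2.0 2.4
  endloop
 endfacet
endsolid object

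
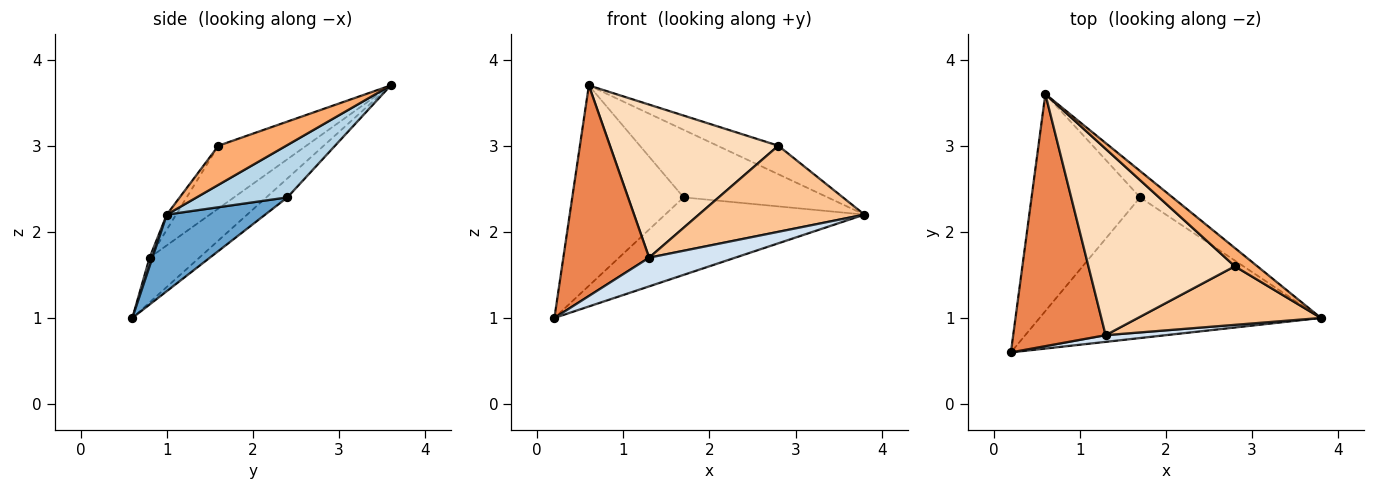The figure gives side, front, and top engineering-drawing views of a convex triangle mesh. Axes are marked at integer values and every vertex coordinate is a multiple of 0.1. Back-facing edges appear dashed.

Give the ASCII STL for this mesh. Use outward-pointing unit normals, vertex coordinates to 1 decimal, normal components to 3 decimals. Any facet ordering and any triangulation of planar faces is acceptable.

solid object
 facet normal 0.232 0.469 -0.852
  outer loop
   vertex 1.7 2.4 2.4
   vertex 3.8 1.0 2.2
   vertex 0.2 0.6 1.0
  endloop
 endfacet
 facet normal -0.127 0.673 -0.729
  outer loop
   vertex 1.7 2.4 2.4
   vertex 0.2 0.6 1.0
   vertex 0.6 3.6 3.7
  endloop
 endfacet
 facet normal 0.506 0.804 -0.314
  outer loop
   vertex 1.7 2.4 2.4
   vertex 0.6 3.6 3.7
   vertex 3.8 1.0 2.2
  endloop
 endfacet
 facet normal 0.032 -0.973 0.227
  outer loop
   vertex 1.3 0.8 1.7
   vertex 0.2 0.6 1.0
   vertex 3.8 1.0 2.2
  endloop
 endfacet
 facet normal -0.348 -0.601 0.719
  outer loop
   vertex 1.3 0.8 1.7
   vertex 0.6 3.6 3.7
   vertex 0.2 0.6 1.0
  endloop
 endfacet
 facet normal 0.684 0.614 0.394
  outer loop
   vertex 2.8 1.6 3.0
   vertex 3.8 1.0 2.2
   vertex 0.6 3.6 3.7
  endloop
 endfacet
 facet normal -0.046 -0.826 0.562
  outer loop
   vertex 2.8 1.6 3.0
   vertex 1.3 0.8 1.7
   vertex 3.8 1.0 2.2
  endloop
 endfacet
 facet normal -0.314 -0.603 0.734
  outer loop
   vertex 2.8 1.6 3.0
   vertex 0.6 3.6 3.7
   vertex 1.3 0.8 1.7
  endloop
 endfacet
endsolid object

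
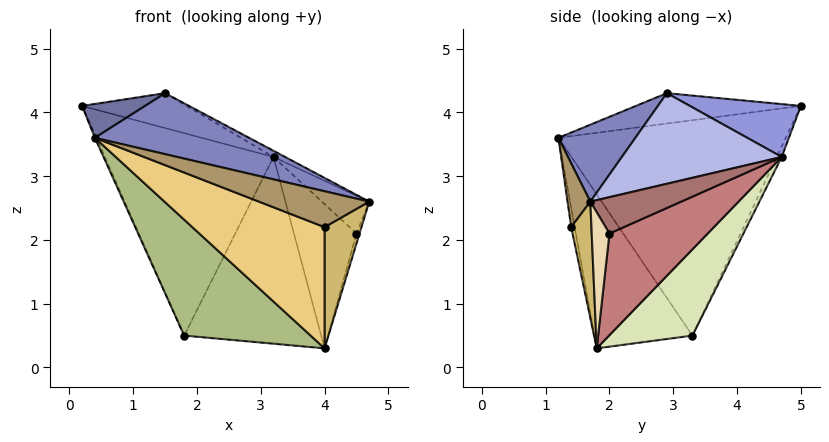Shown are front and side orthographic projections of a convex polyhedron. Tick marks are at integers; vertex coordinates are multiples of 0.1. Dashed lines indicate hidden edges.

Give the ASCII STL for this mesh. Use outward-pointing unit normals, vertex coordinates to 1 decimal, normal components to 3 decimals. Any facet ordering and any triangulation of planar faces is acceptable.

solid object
 facet normal -0.368 -0.140 0.919
  outer loop
   vertex 1.5 2.9 4.3
   vertex 0.2 5.0 4.1
   vertex 0.4 1.2 3.6
  endloop
 endfacet
 facet normal 0.251 -0.503 0.827
  outer loop
   vertex 1.5 2.9 4.3
   vertex 0.4 1.2 3.6
   vertex 4.7 1.7 2.6
  endloop
 endfacet
 facet normal 0.273 0.257 0.927
  outer loop
   vertex 1.5 2.9 4.3
   vertex 3.2 4.7 3.3
   vertex 0.2 5.0 4.1
  endloop
 endfacet
 facet normal 0.479 0.035 0.877
  outer loop
   vertex 1.5 2.9 4.3
   vertex 4.7 1.7 2.6
   vertex 3.2 4.7 3.3
  endloop
 endfacet
 facet normal -0.913 0.006 -0.408
  outer loop
   vertex 1.8 3.3 0.5
   vertex 0.4 1.2 3.6
   vertex 0.2 5.0 4.1
  endloop
 endfacet
 facet normal -0.476 -0.614 -0.630
  outer loop
   vertex 1.8 3.3 0.5
   vertex 4.0 1.8 0.3
   vertex 0.4 1.2 3.6
  endloop
 endfacet
 facet normal -0.026 0.899 -0.436
  outer loop
   vertex 1.8 3.3 0.5
   vertex 0.2 5.0 4.1
   vertex 3.2 4.7 3.3
  endloop
 endfacet
 facet normal 0.429 0.704 -0.566
  outer loop
   vertex 1.8 3.3 0.5
   vertex 3.2 4.7 3.3
   vertex 4.0 1.8 0.3
  endloop
 endfacet
 facet normal 0.189 -0.915 0.356
  outer loop
   vertex 4.0 1.4 2.2
   vertex 4.7 1.7 2.6
   vertex 0.4 1.2 3.6
  endloop
 endfacet
 facet normal 0.473 -0.862 -0.181
  outer loop
   vertex 4.0 1.4 2.2
   vertex 4.0 1.8 0.3
   vertex 4.7 1.7 2.6
  endloop
 endfacet
 facet normal -0.026 -0.978 -0.206
  outer loop
   vertex 4.0 1.4 2.2
   vertex 0.4 1.2 3.6
   vertex 4.0 1.8 0.3
  endloop
 endfacet
 facet normal 0.946 0.163 -0.281
  outer loop
   vertex 4.5 2.0 2.1
   vertex 4.7 1.7 2.6
   vertex 4.0 1.8 0.3
  endloop
 endfacet
 facet normal 0.884 0.460 -0.078
  outer loop
   vertex 4.5 2.0 2.1
   vertex 3.2 4.7 3.3
   vertex 4.7 1.7 2.6
  endloop
 endfacet
 facet normal 0.809 0.515 -0.282
  outer loop
   vertex 4.5 2.0 2.1
   vertex 4.0 1.8 0.3
   vertex 3.2 4.7 3.3
  endloop
 endfacet
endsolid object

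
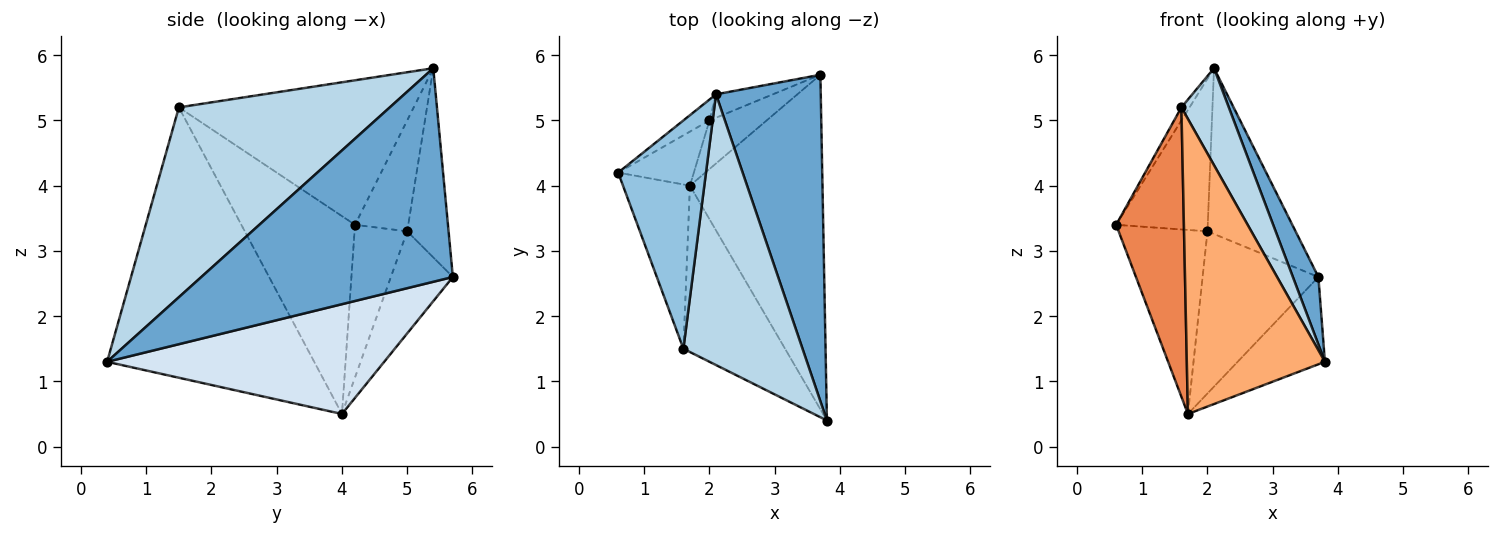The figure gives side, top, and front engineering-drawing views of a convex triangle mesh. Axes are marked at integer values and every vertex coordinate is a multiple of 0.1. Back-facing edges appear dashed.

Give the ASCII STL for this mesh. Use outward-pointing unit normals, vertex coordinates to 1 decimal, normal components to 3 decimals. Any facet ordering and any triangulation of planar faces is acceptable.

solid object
 facet normal 0.894 -0.091 0.439
  outer loop
   vertex 2.1 5.4 5.8
   vertex 3.8 0.4 1.3
   vertex 3.7 5.7 2.6
  endloop
 endfacet
 facet normal -0.854 0.030 0.519
  outer loop
   vertex 1.6 1.5 5.2
   vertex 2.1 5.4 5.8
   vertex 0.6 4.2 3.4
  endloop
 endfacet
 facet normal 0.832 -0.187 0.522
  outer loop
   vertex 1.6 1.5 5.2
   vertex 3.8 0.4 1.3
   vertex 2.1 5.4 5.8
  endloop
 endfacet
 facet normal 0.625 0.197 -0.755
  outer loop
   vertex 1.7 4.0 0.5
   vertex 3.7 5.7 2.6
   vertex 3.8 0.4 1.3
  endloop
 endfacet
 facet normal -0.825 -0.492 -0.279
  outer loop
   vertex 1.7 4.0 0.5
   vertex 1.6 1.5 5.2
   vertex 0.6 4.2 3.4
  endloop
 endfacet
 facet normal -0.794 -0.530 -0.299
  outer loop
   vertex 1.7 4.0 0.5
   vertex 3.8 0.4 1.3
   vertex 1.6 1.5 5.2
  endloop
 endfacet
 facet normal -0.499 0.859 -0.117
  outer loop
   vertex 2.0 5.0 3.3
   vertex 0.6 4.2 3.4
   vertex 2.1 5.4 5.8
  endloop
 endfacet
 facet normal -0.422 0.898 -0.127
  outer loop
   vertex 2.0 5.0 3.3
   vertex 2.1 5.4 5.8
   vertex 3.7 5.7 2.6
  endloop
 endfacet
 facet normal -0.494 0.834 -0.245
  outer loop
   vertex 2.0 5.0 3.3
   vertex 1.7 4.0 0.5
   vertex 0.6 4.2 3.4
  endloop
 endfacet
 facet normal -0.456 0.852 -0.256
  outer loop
   vertex 2.0 5.0 3.3
   vertex 3.7 5.7 2.6
   vertex 1.7 4.0 0.5
  endloop
 endfacet
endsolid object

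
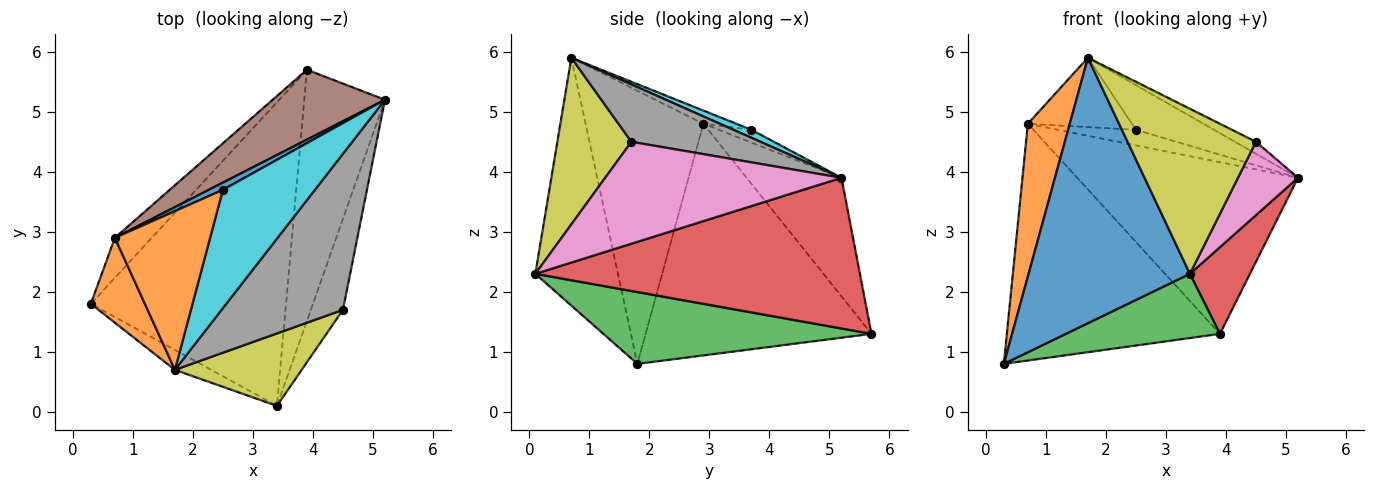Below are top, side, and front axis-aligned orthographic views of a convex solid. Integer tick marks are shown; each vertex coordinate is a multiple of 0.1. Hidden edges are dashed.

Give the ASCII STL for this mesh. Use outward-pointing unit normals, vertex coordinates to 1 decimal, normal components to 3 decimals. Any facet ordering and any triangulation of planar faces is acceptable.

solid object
 facet normal -0.455 -0.888 -0.067
  outer loop
   vertex 1.7 0.7 5.9
   vertex 0.3 1.8 0.8
   vertex 3.4 0.1 2.3
  endloop
 endfacet
 facet normal -0.926 -0.329 0.183
  outer loop
   vertex 0.7 2.9 4.8
   vertex 0.3 1.8 0.8
   vertex 1.7 0.7 5.9
  endloop
 endfacet
 facet normal 0.339 -0.195 -0.921
  outer loop
   vertex 3.9 5.7 1.3
   vertex 3.4 0.1 2.3
   vertex 0.3 1.8 0.8
  endloop
 endfacet
 facet normal 0.870 -0.161 -0.466
  outer loop
   vertex 3.9 5.7 1.3
   vertex 5.2 5.2 3.9
   vertex 3.4 0.1 2.3
  endloop
 endfacet
 facet normal -0.723 0.682 -0.115
  outer loop
   vertex 3.9 5.7 1.3
   vertex 0.3 1.8 0.8
   vertex 0.7 2.9 4.8
  endloop
 endfacet
 facet normal -0.370 0.861 0.350
  outer loop
   vertex 3.9 5.7 1.3
   vertex 0.7 2.9 4.8
   vertex 5.2 5.2 3.9
  endloop
 endfacet
 facet normal 0.927 -0.235 -0.292
  outer loop
   vertex 4.5 1.7 4.5
   vertex 3.4 0.1 2.3
   vertex 5.2 5.2 3.9
  endloop
 endfacet
 facet normal 0.426 0.069 0.902
  outer loop
   vertex 4.5 1.7 4.5
   vertex 5.2 5.2 3.9
   vertex 1.7 0.7 5.9
  endloop
 endfacet
 facet normal 0.467 -0.810 0.355
  outer loop
   vertex 4.5 1.7 4.5
   vertex 1.7 0.7 5.9
   vertex 3.4 0.1 2.3
  endloop
 endfacet
 facet normal 0.081 0.351 0.933
  outer loop
   vertex 2.5 3.7 4.7
   vertex 1.7 0.7 5.9
   vertex 5.2 5.2 3.9
  endloop
 endfacet
 facet normal -0.355 0.849 0.392
  outer loop
   vertex 2.5 3.7 4.7
   vertex 5.2 5.2 3.9
   vertex 0.7 2.9 4.8
  endloop
 endfacet
 facet normal -0.126 0.397 0.909
  outer loop
   vertex 2.5 3.7 4.7
   vertex 0.7 2.9 4.8
   vertex 1.7 0.7 5.9
  endloop
 endfacet
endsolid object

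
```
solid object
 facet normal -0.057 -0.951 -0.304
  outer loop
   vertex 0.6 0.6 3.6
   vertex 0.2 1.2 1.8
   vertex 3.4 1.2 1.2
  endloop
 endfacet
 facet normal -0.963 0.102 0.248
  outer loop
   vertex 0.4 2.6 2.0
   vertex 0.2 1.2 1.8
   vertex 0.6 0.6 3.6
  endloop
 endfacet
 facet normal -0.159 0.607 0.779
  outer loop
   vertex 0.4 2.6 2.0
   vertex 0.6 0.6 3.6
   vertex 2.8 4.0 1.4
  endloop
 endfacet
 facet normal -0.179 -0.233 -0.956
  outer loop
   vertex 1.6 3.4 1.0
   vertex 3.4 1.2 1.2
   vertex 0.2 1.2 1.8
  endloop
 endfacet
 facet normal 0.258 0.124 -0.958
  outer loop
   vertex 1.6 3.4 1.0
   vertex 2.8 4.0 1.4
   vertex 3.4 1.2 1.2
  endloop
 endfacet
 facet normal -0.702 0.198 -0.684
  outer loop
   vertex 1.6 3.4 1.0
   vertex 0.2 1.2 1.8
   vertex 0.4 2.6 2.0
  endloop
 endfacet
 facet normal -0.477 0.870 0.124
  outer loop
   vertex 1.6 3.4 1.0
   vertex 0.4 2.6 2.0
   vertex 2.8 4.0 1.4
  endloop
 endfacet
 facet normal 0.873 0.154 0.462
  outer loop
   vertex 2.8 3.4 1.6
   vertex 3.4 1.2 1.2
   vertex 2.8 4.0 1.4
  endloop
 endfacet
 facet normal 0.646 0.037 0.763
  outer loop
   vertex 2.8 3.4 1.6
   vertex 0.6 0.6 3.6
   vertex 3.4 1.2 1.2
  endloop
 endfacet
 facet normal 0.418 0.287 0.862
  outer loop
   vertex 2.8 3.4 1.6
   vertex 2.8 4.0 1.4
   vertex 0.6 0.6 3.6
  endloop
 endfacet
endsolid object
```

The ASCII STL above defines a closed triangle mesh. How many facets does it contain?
10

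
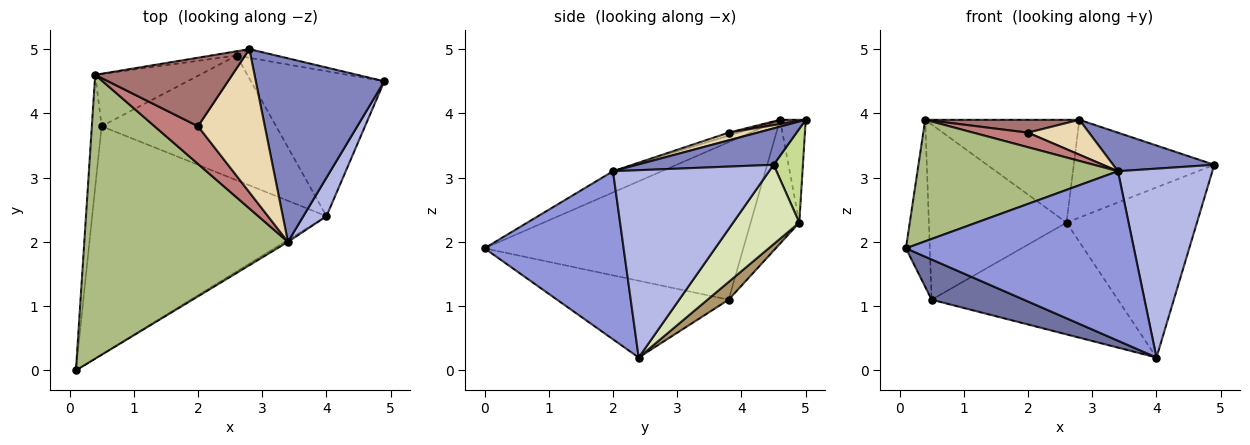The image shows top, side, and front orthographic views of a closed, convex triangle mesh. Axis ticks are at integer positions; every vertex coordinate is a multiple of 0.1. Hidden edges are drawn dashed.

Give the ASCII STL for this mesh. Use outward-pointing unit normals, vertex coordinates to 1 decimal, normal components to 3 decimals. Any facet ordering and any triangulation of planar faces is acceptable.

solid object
 facet normal -0.307 -0.165 -0.937
  outer loop
   vertex 0.5 3.8 1.1
   vertex 4.0 2.4 0.2
   vertex 0.1 0.0 1.9
  endloop
 endfacet
 facet normal 0.267 -0.198 0.943
  outer loop
   vertex 3.4 2.0 3.1
   vertex 4.9 4.5 3.2
   vertex 2.8 5.0 3.9
  endloop
 endfacet
 facet normal 0.521 -0.854 -0.010
  outer loop
   vertex 3.4 2.0 3.1
   vertex 0.1 0.0 1.9
   vertex 4.0 2.4 0.2
  endloop
 endfacet
 facet normal 0.851 -0.515 0.105
  outer loop
   vertex 3.4 2.0 3.1
   vertex 4.0 2.4 0.2
   vertex 4.9 4.5 3.2
  endloop
 endfacet
 facet normal -0.994 0.092 -0.062
  outer loop
   vertex 0.4 4.6 3.9
   vertex 0.5 3.8 1.1
   vertex 0.1 0.0 1.9
  endloop
 endfacet
 facet normal -0.095 -0.392 0.915
  outer loop
   vertex 0.4 4.6 3.9
   vertex 0.1 0.0 1.9
   vertex 3.4 2.0 3.1
  endloop
 endfacet
 facet normal 0.203 0.975 -0.086
  outer loop
   vertex 2.6 4.9 2.3
   vertex 2.8 5.0 3.9
   vertex 4.9 4.5 3.2
  endloop
 endfacet
 facet normal 0.360 0.710 -0.605
  outer loop
   vertex 2.6 4.9 2.3
   vertex 4.9 4.5 3.2
   vertex 4.0 2.4 0.2
  endloop
 endfacet
 facet normal 0.075 0.666 -0.742
  outer loop
   vertex 2.6 4.9 2.3
   vertex 4.0 2.4 0.2
   vertex 0.5 3.8 1.1
  endloop
 endfacet
 facet normal -0.164 0.986 -0.041
  outer loop
   vertex 2.6 4.9 2.3
   vertex 0.4 4.6 3.9
   vertex 2.8 5.0 3.9
  endloop
 endfacet
 facet normal -0.321 0.908 -0.271
  outer loop
   vertex 2.6 4.9 2.3
   vertex 0.5 3.8 1.1
   vertex 0.4 4.6 3.9
  endloop
 endfacet
 facet normal 0.111 -0.235 0.966
  outer loop
   vertex 2.0 3.8 3.7
   vertex 3.4 2.0 3.1
   vertex 2.8 5.0 3.9
  endloop
 endfacet
 facet normal 0.031 -0.184 0.982
  outer loop
   vertex 2.0 3.8 3.7
   vertex 2.8 5.0 3.9
   vertex 0.4 4.6 3.9
  endloop
 endfacet
 facet normal -0.063 -0.360 0.931
  outer loop
   vertex 2.0 3.8 3.7
   vertex 0.4 4.6 3.9
   vertex 3.4 2.0 3.1
  endloop
 endfacet
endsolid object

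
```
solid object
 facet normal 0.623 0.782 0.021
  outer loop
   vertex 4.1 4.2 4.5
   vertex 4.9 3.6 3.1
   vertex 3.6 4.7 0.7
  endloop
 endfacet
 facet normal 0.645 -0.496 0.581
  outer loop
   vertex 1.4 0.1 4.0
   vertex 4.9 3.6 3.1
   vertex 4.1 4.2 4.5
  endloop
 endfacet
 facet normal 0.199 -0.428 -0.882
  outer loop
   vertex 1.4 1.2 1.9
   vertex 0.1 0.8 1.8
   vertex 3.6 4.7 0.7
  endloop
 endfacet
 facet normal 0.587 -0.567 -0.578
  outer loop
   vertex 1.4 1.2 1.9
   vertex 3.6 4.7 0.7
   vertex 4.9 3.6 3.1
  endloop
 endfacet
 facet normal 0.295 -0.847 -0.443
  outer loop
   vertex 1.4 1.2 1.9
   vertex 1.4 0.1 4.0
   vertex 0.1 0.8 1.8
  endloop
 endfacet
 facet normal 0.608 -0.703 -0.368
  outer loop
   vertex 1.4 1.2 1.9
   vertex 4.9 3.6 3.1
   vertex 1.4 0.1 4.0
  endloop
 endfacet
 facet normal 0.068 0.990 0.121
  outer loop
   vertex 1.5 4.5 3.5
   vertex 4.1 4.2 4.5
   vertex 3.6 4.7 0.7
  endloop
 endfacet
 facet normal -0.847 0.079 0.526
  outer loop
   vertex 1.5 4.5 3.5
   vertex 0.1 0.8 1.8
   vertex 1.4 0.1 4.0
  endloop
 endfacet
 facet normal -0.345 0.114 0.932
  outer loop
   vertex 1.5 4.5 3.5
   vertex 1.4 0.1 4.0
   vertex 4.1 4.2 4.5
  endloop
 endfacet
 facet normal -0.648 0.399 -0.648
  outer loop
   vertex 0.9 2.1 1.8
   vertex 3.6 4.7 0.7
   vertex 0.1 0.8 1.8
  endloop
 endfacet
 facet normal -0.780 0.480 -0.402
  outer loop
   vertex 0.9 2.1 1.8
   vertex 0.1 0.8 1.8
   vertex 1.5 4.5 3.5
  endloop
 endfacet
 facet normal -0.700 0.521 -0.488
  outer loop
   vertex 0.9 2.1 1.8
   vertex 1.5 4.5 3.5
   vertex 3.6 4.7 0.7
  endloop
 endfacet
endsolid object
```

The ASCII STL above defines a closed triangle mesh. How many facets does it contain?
12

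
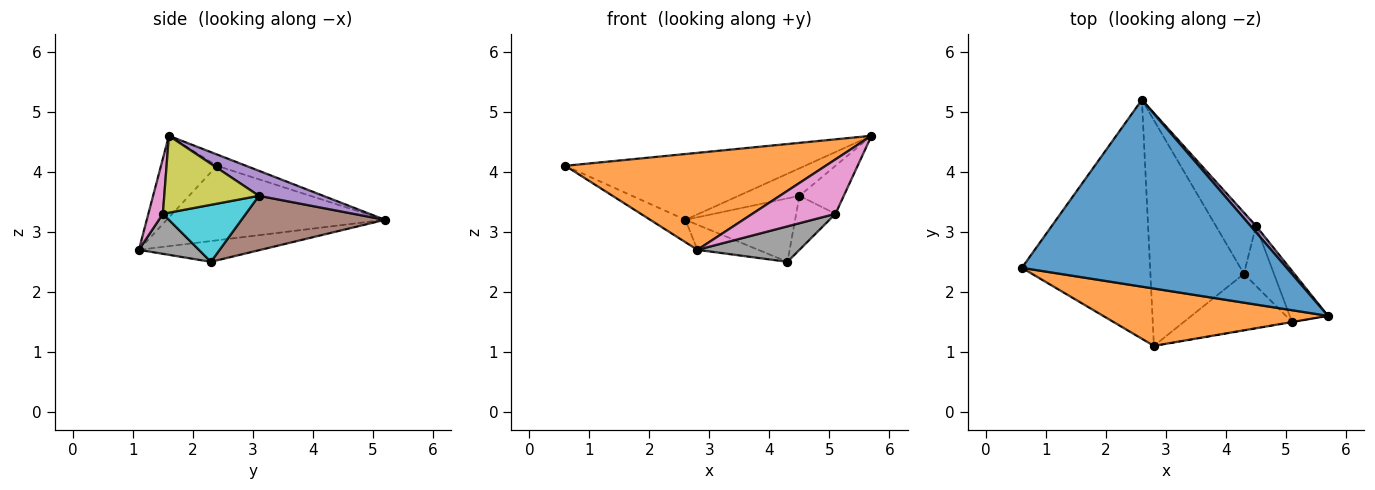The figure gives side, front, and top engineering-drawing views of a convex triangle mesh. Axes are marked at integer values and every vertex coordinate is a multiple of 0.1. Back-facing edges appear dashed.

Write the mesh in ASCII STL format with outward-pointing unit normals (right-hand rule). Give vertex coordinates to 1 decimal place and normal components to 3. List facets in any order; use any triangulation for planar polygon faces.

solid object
 facet normal -0.040 0.332 0.942
  outer loop
   vertex 2.6 5.2 3.2
   vertex 0.6 2.4 4.1
   vertex 5.7 1.6 4.6
  endloop
 endfacet
 facet normal -0.182 -0.847 0.500
  outer loop
   vertex 2.8 1.1 2.7
   vertex 5.7 1.6 4.6
   vertex 0.6 2.4 4.1
  endloop
 endfacet
 facet normal -0.501 0.081 -0.862
  outer loop
   vertex 2.8 1.1 2.7
   vertex 0.6 2.4 4.1
   vertex 2.6 5.2 3.2
  endloop
 endfacet
 facet normal -0.216 0.108 -0.970
  outer loop
   vertex 4.3 2.3 2.5
   vertex 2.8 1.1 2.7
   vertex 2.6 5.2 3.2
  endloop
 endfacet
 facet normal 0.717 0.679 0.158
  outer loop
   vertex 4.5 3.1 3.6
   vertex 2.6 5.2 3.2
   vertex 5.7 1.6 4.6
  endloop
 endfacet
 facet normal 0.685 0.524 -0.506
  outer loop
   vertex 4.5 3.1 3.6
   vertex 4.3 2.3 2.5
   vertex 2.6 5.2 3.2
  endloop
 endfacet
 facet normal 0.172 -0.985 -0.004
  outer loop
   vertex 5.1 1.5 3.3
   vertex 5.7 1.6 4.6
   vertex 2.8 1.1 2.7
  endloop
 endfacet
 facet normal 0.299 -0.508 -0.808
  outer loop
   vertex 5.1 1.5 3.3
   vertex 2.8 1.1 2.7
   vertex 4.3 2.3 2.5
  endloop
 endfacet
 facet normal 0.826 0.387 -0.411
  outer loop
   vertex 5.1 1.5 3.3
   vertex 4.5 3.1 3.6
   vertex 5.7 1.6 4.6
  endloop
 endfacet
 facet normal 0.816 0.387 -0.430
  outer loop
   vertex 5.1 1.5 3.3
   vertex 4.3 2.3 2.5
   vertex 4.5 3.1 3.6
  endloop
 endfacet
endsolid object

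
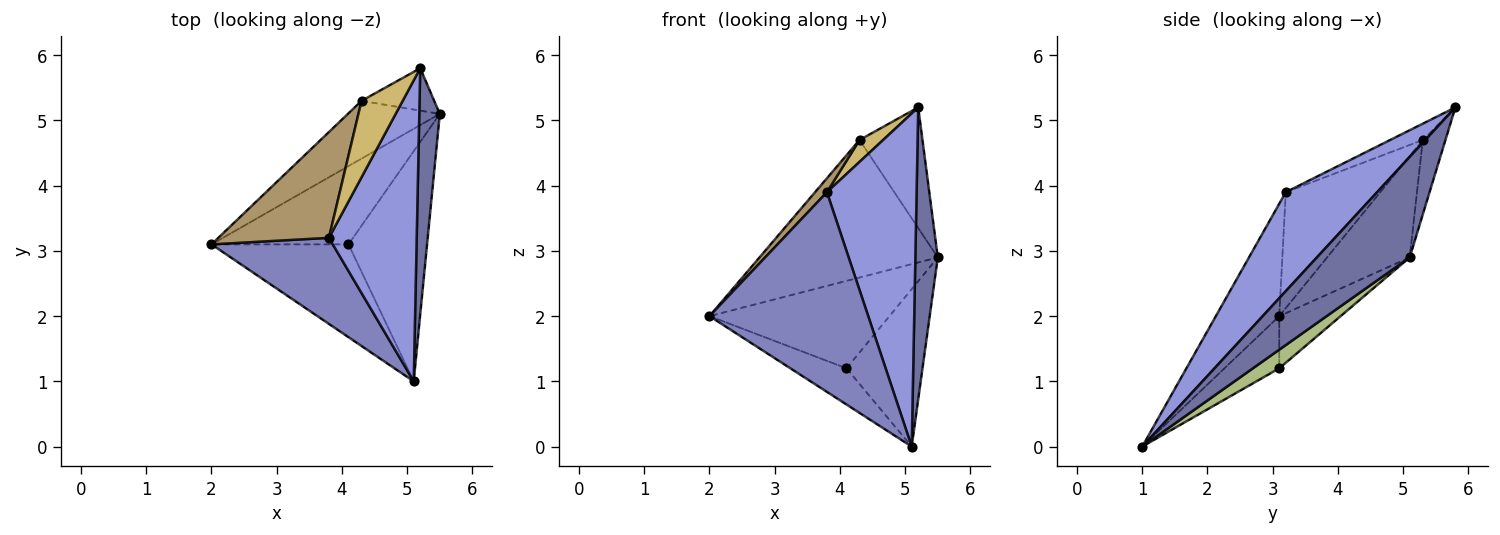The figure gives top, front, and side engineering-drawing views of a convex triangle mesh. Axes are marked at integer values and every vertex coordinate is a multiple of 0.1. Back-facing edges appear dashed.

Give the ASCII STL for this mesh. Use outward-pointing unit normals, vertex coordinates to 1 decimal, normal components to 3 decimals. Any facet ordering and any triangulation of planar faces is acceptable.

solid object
 facet normal 0.953 -0.231 0.195
  outer loop
   vertex 5.2 5.8 5.2
   vertex 5.1 1.0 0.0
   vertex 5.5 5.1 2.9
  endloop
 endfacet
 facet normal -0.344 -0.862 0.372
  outer loop
   vertex 3.8 3.2 3.9
   vertex 2.0 3.1 2.0
   vertex 5.1 1.0 0.0
  endloop
 endfacet
 facet normal 0.603 -0.592 0.535
  outer loop
   vertex 3.8 3.2 3.9
   vertex 5.1 1.0 0.0
   vertex 5.2 5.8 5.2
  endloop
 endfacet
 facet normal -0.246 0.722 -0.647
  outer loop
   vertex 4.1 3.1 1.2
   vertex 2.0 3.1 2.0
   vertex 5.5 5.1 2.9
  endloop
 endfacet
 facet normal -0.334 0.342 -0.878
  outer loop
   vertex 4.1 3.1 1.2
   vertex 5.1 1.0 0.0
   vertex 2.0 3.1 2.0
  endloop
 endfacet
 facet normal 0.192 0.554 -0.810
  outer loop
   vertex 4.1 3.1 1.2
   vertex 5.5 5.1 2.9
   vertex 5.1 1.0 0.0
  endloop
 endfacet
 facet normal -0.393 0.848 -0.356
  outer loop
   vertex 4.3 5.3 4.7
   vertex 5.5 5.1 2.9
   vertex 2.0 3.1 2.0
  endloop
 endfacet
 facet normal -0.322 0.893 -0.314
  outer loop
   vertex 4.3 5.3 4.7
   vertex 5.2 5.8 5.2
   vertex 5.5 5.1 2.9
  endloop
 endfacet
 facet normal -0.721 -0.090 0.687
  outer loop
   vertex 4.3 5.3 4.7
   vertex 2.0 3.1 2.0
   vertex 3.8 3.2 3.9
  endloop
 endfacet
 facet normal -0.356 -0.257 0.898
  outer loop
   vertex 4.3 5.3 4.7
   vertex 3.8 3.2 3.9
   vertex 5.2 5.8 5.2
  endloop
 endfacet
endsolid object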